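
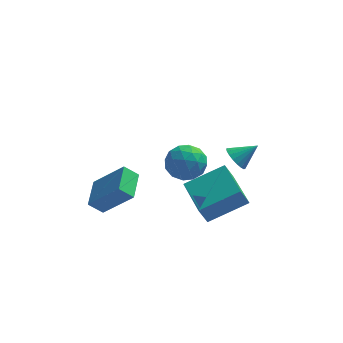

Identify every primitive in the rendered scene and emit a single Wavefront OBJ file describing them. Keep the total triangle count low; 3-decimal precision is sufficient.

v -2.381 -3.125 1.246
v -2.998 -3.19 1.813
v -2.247 -1.704 1.553
v -2.864 -1.769 2.12
v -1.056 -3.551 2.64
v -1.673 -3.616 3.207
v -0.922 -2.13 2.947
v -1.539 -2.195 3.514
v 1.965 -1.502 -0.645
v 1.58 -1.712 0.287
v 1.261 0.46 -0.493
v 0.875 0.25 0.438
v 3.745 -0.93 0.222
v 3.359 -1.14 1.153
v 3.04 1.032 0.373
v 2.655 0.822 1.305
v 0.431 -0.862 3.306
v 1.357 -0.751 3.049
v 0.703 -2.369 3.631
v 1.629 -2.258 3.374
v 1.296 -1.834 4.177
v 1.127 -0.903 3.976
v 0.933 -2.217 2.704
v 0.764 -1.286 2.503
v 1.667 -1.588 2.677
v 1.891 -1.351 3.587
v 0.169 -1.769 3.093
v 0.393 -1.532 4.003
v 0.87 -0.674 3.149
v 1.19 -2.446 3.531
v 0.994 -2.197 4.003
v 1.538 -2.131 3.852
v 0.735 -0.764 3.694
v 1.279 -0.698 3.543
v 1.243 -1.335 4.206
v 0.781 -2.422 3.137
v 1.325 -2.356 2.986
v 0.522 -0.989 2.828
v 1.066 -0.923 2.677
v 0.817 -1.785 2.474
v 1.597 -1.101 2.779
v 1.756 -1.987 2.97
v 1.347 -1.963 2.576
v 1.248 -1.415 2.458
v 1.728 -0.962 3.314
v 1.888 -1.847 3.505
v 1.692 -1.598 3.977
v 1.593 -1.051 3.859
v 1.911 -1.454 3.095
v 0.172 -1.273 3.175
v 0.332 -2.158 3.366
v 0.467 -2.069 2.821
v 0.368 -1.522 2.703
v 0.304 -1.133 3.71
v 0.463 -2.019 3.901
v 0.812 -1.705 4.222
v 0.713 -1.157 4.104
v 0.149 -1.666 3.585
v 3.14 2.944 0.083
v 3.443 3.294 -0.442
v 4.12 3.196 0.817
v 3.278 3.515 -0.298
v 3.086 3.623 -0.078
v 2.904 3.596 0.174
v 2.769 3.44 0.407
v 2.707 3.186 0.577
v 2.732 2.884 0.648
v 2.837 2.594 0.608
v 3.002 2.373 0.463
v 3.195 2.265 0.244
v 3.377 2.291 -0.008
v 3.512 2.447 -0.242
v 3.573 2.701 -0.411
v 3.549 3.003 -0.482
f 2 4 1
f 5 2 1
f 1 4 3
f 3 5 1
f 2 8 4
f 6 2 5
f 6 8 2
f 4 8 3
f 7 5 3
f 3 8 7
f 7 6 5
f 8 6 7
f 10 12 9
f 13 10 9
f 9 12 11
f 11 13 9
f 10 16 12
f 14 10 13
f 14 16 10
f 12 16 11
f 15 13 11
f 11 16 15
f 15 14 13
f 16 14 15
f 17 54 33
f 54 28 57
f 33 57 22
f 54 57 33
f 17 33 29
f 33 22 34
f 29 34 18
f 33 34 29
f 17 29 38
f 29 18 39
f 38 39 24
f 29 39 38
f 17 38 50
f 38 24 53
f 50 53 27
f 38 53 50
f 17 50 54
f 50 27 58
f 54 58 28
f 50 58 54
f 18 34 45
f 34 22 48
f 45 48 26
f 34 48 45
f 22 57 35
f 57 28 56
f 35 56 21
f 57 56 35
f 28 58 55
f 58 27 51
f 55 51 19
f 58 51 55
f 27 53 52
f 53 24 40
f 52 40 23
f 53 40 52
f 24 39 44
f 39 18 41
f 44 41 25
f 39 41 44
f 20 46 32
f 46 26 47
f 32 47 21
f 46 47 32
f 20 32 30
f 32 21 31
f 30 31 19
f 32 31 30
f 20 30 37
f 30 19 36
f 37 36 23
f 30 36 37
f 20 37 42
f 37 23 43
f 42 43 25
f 37 43 42
f 20 42 46
f 42 25 49
f 46 49 26
f 42 49 46
f 21 47 35
f 47 26 48
f 35 48 22
f 47 48 35
f 19 31 55
f 31 21 56
f 55 56 28
f 31 56 55
f 23 36 52
f 36 19 51
f 52 51 27
f 36 51 52
f 25 43 44
f 43 23 40
f 44 40 24
f 43 40 44
f 26 49 45
f 49 25 41
f 45 41 18
f 49 41 45
f 60 59 62
f 60 62 61
f 62 59 63
f 62 63 61
f 63 59 64
f 63 64 61
f 64 59 65
f 64 65 61
f 65 59 66
f 65 66 61
f 66 59 67
f 66 67 61
f 67 59 68
f 67 68 61
f 68 59 69
f 68 69 61
f 69 59 70
f 69 70 61
f 70 59 71
f 70 71 61
f 71 59 72
f 71 72 61
f 72 59 73
f 72 73 61
f 73 59 74
f 73 74 61
f 74 59 60
f 74 60 61



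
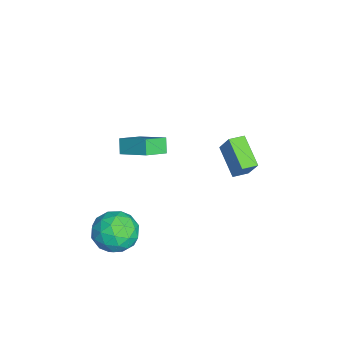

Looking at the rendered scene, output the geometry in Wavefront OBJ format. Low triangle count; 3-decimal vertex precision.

v -2.984 2.725 -1.224
v -4.428 2.12 -0.335
v -3.36 3.482 -1.318
v -4.803 2.877 -0.429
v -2.437 3.143 -0.051
v -3.88 2.538 0.838
v -2.812 3.9 -0.145
v -4.256 3.295 0.744
v 1.332 -1.786 -0.749
v 2.131 -2.52 -1.236
v -0.091 -2.9 -1.404
v 0.708 -3.634 -1.891
v 0.606 -3.566 -0.709
v 1.486 -2.877 -0.304
v 0.554 -2.543 -2.336
v 1.434 -1.854 -1.931
v 1.65 -2.987 -2.216
v 1.682 -3.619 -1.211
v 0.358 -1.801 -1.429
v 0.39 -2.433 -0.424
v 1.856 -2.055 -0.935
v 0.184 -3.365 -1.705
v 0.124 -3.325 -1.011
v 0.593 -3.756 -1.297
v 1.477 -2.265 -0.387
v 1.947 -2.696 -0.673
v 1.05 -3.311 -0.364
v 0.093 -2.724 -1.967
v 0.563 -3.155 -2.253
v 1.447 -1.664 -1.343
v 1.916 -2.095 -1.629
v 0.99 -2.109 -2.276
v 2.043 -2.761 -1.797
v 1.207 -3.416 -2.183
v 1.116 -2.775 -2.444
v 1.633 -2.37 -2.206
v 2.062 -3.133 -1.206
v 1.225 -3.787 -1.592
v 1.166 -3.748 -0.897
v 1.683 -3.343 -0.659
v 1.779 -3.407 -1.783
v 0.815 -1.633 -1.048
v -0.022 -2.287 -1.434
v 0.357 -2.077 -1.981
v 0.874 -1.672 -1.743
v 0.833 -2.004 -0.457
v -0.003 -2.659 -0.843
v 0.407 -3.05 -0.434
v 0.924 -2.645 -0.196
v 0.261 -2.013 -0.857
v -0.571 -2.477 4.113
v 0.291 -1.282 4.878
v -1.302 -1.583 3.54
v -0.44 -0.388 4.304
v -0.04 -2.452 3.476
v 0.822 -1.257 4.24
v -0.771 -1.558 2.902
v 0.091 -0.363 3.667
f 2 4 1
f 5 2 1
f 1 4 3
f 3 5 1
f 2 8 4
f 6 2 5
f 6 8 2
f 4 8 3
f 7 5 3
f 3 8 7
f 7 6 5
f 8 6 7
f 9 46 25
f 46 20 49
f 25 49 14
f 46 49 25
f 9 25 21
f 25 14 26
f 21 26 10
f 25 26 21
f 9 21 30
f 21 10 31
f 30 31 16
f 21 31 30
f 9 30 42
f 30 16 45
f 42 45 19
f 30 45 42
f 9 42 46
f 42 19 50
f 46 50 20
f 42 50 46
f 10 26 37
f 26 14 40
f 37 40 18
f 26 40 37
f 14 49 27
f 49 20 48
f 27 48 13
f 49 48 27
f 20 50 47
f 50 19 43
f 47 43 11
f 50 43 47
f 19 45 44
f 45 16 32
f 44 32 15
f 45 32 44
f 16 31 36
f 31 10 33
f 36 33 17
f 31 33 36
f 12 38 24
f 38 18 39
f 24 39 13
f 38 39 24
f 12 24 22
f 24 13 23
f 22 23 11
f 24 23 22
f 12 22 29
f 22 11 28
f 29 28 15
f 22 28 29
f 12 29 34
f 29 15 35
f 34 35 17
f 29 35 34
f 12 34 38
f 34 17 41
f 38 41 18
f 34 41 38
f 13 39 27
f 39 18 40
f 27 40 14
f 39 40 27
f 11 23 47
f 23 13 48
f 47 48 20
f 23 48 47
f 15 28 44
f 28 11 43
f 44 43 19
f 28 43 44
f 17 35 36
f 35 15 32
f 36 32 16
f 35 32 36
f 18 41 37
f 41 17 33
f 37 33 10
f 41 33 37
f 52 54 51
f 55 52 51
f 51 54 53
f 53 55 51
f 52 58 54
f 56 52 55
f 56 58 52
f 54 58 53
f 57 55 53
f 53 58 57
f 57 56 55
f 58 56 57



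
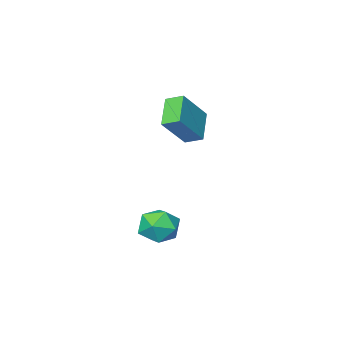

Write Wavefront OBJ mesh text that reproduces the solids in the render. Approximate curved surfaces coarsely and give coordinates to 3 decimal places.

v 1.613 3.583 -2.21
v 1.974 4.101 -1.395
v 2.366 2.199 -1.665
v 2.727 2.717 -0.85
v 1.718 2.52 -0.93
v 1.253 3.376 -1.267
v 3.087 2.924 -1.793
v 2.622 3.78 -2.13
v 2.885 3.694 -1.137
v 2.039 3.444 -0.604
v 2.301 2.856 -2.456
v 1.455 2.606 -1.923
v -0.764 0.882 1.925
v -1.671 -0.12 2.923
v -1.216 1.614 2.25
v -2.123 0.613 3.248
v 0.623 1.087 3.392
v -0.284 0.086 4.39
v 0.171 1.82 3.717
v -0.736 0.818 4.715
f 1 12 6
f 1 6 2
f 1 2 8
f 1 8 11
f 1 11 12
f 2 6 10
f 6 12 5
f 12 11 3
f 11 8 7
f 8 2 9
f 4 10 5
f 4 5 3
f 4 3 7
f 4 7 9
f 4 9 10
f 5 10 6
f 3 5 12
f 7 3 11
f 9 7 8
f 10 9 2
f 14 16 13
f 17 14 13
f 13 16 15
f 15 17 13
f 14 20 16
f 18 14 17
f 18 20 14
f 16 20 15
f 19 17 15
f 15 20 19
f 19 18 17
f 20 18 19



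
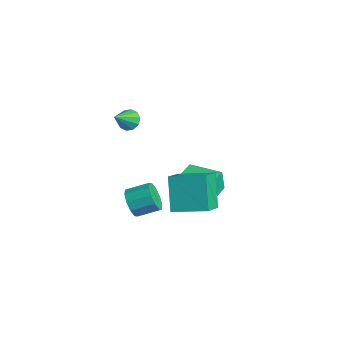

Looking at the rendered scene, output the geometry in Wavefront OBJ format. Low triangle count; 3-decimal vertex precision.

v -0.146 0.912 -3.622
v -0.14 0.779 -2.52
v -0.596 1.605 -3.536
v -0.59 1.471 -2.434
v 1.19 1.769 -3.526
v 1.196 1.635 -2.424
v 0.74 2.461 -3.44
v 0.746 2.328 -2.338
v 3.258 -1.501 -1.625
v 2.329 -1.128 -0.177
v 2.418 -0.577 -2.402
v 1.49 -0.204 -0.954
v 4.27 -0.296 -1.286
v 3.342 0.077 0.162
v 3.431 0.628 -2.063
v 2.502 1.001 -0.615
v 2.785 -3.055 -0.794
v 3.186 -2.983 -1.375
v 3.617 -2.093 -0.966
v 3.215 -2.165 -0.386
v 2.81 -2.769 -1.444
v 3.24 -1.879 -1.035
v 2.423 -2.664 -1.264
v 2.854 -1.774 -0.855
v 2.175 -2.709 -0.905
v 2.606 -1.819 -0.496
v 2.159 -2.886 -0.504
v 2.59 -1.996 -0.095
v 2.383 -3.127 -0.214
v 2.814 -2.237 0.195
v 2.76 -3.341 -0.145
v 3.19 -2.451 0.264
v 3.146 -3.446 -0.325
v 3.577 -2.556 0.084
v 3.394 -3.401 -0.684
v 3.825 -2.511 -0.275
v 3.41 -3.224 -1.085
v 3.841 -2.334 -0.676
v 0.649 -2.054 2.591
v 0.91 -2.292 2.182
v 1.031 -2.906 3.329
v 1.119 -2.075 2.325
v 1.149 -1.85 2.569
v 0.988 -1.702 2.822
v 0.698 -1.69 2.986
v 0.389 -1.816 3
v 0.18 -2.034 2.857
v 0.15 -2.259 2.612
v 0.311 -2.406 2.36
v 0.601 -2.419 2.195
f 2 4 1
f 5 2 1
f 1 4 3
f 3 5 1
f 2 8 4
f 6 2 5
f 6 8 2
f 4 8 3
f 7 5 3
f 3 8 7
f 7 6 5
f 8 6 7
f 10 12 9
f 13 10 9
f 9 12 11
f 11 13 9
f 10 16 12
f 14 10 13
f 14 16 10
f 12 16 11
f 15 13 11
f 11 16 15
f 15 14 13
f 16 14 15
f 18 17 21
f 18 21 19
f 19 21 22
f 19 22 20
f 21 17 23
f 21 23 22
f 22 23 24
f 22 24 20
f 23 17 25
f 23 25 24
f 24 25 26
f 24 26 20
f 25 17 27
f 25 27 26
f 26 27 28
f 26 28 20
f 27 17 29
f 27 29 28
f 28 29 30
f 28 30 20
f 29 17 31
f 29 31 30
f 30 31 32
f 30 32 20
f 31 17 33
f 31 33 32
f 32 33 34
f 32 34 20
f 33 17 35
f 33 35 34
f 34 35 36
f 34 36 20
f 35 17 37
f 35 37 36
f 36 37 38
f 36 38 20
f 37 17 18
f 37 18 38
f 38 18 19
f 38 19 20
f 40 39 42
f 40 42 41
f 42 39 43
f 42 43 41
f 43 39 44
f 43 44 41
f 44 39 45
f 44 45 41
f 45 39 46
f 45 46 41
f 46 39 47
f 46 47 41
f 47 39 48
f 47 48 41
f 48 39 49
f 48 49 41
f 49 39 50
f 49 50 41
f 50 39 40
f 50 40 41



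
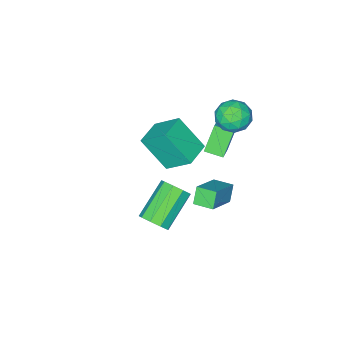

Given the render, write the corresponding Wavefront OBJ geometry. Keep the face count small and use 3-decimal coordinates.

v -0.356 -0.937 -0.981
v 0.134 -2.241 0.643
v -0.814 0.318 0.164
v -0.324 -0.986 1.789
v 1.004 -0.434 -0.989
v 1.494 -1.738 0.636
v 0.546 0.821 0.157
v 1.036 -0.483 1.781
v 4.42 2.531 -0.319
v 4.827 2.751 0.321
v 3.087 2.369 1.559
v 2.68 2.149 0.919
v 4.579 3.179 0.104
v 2.838 2.797 1.342
v 4.256 3.304 -0.311
v 2.516 2.922 0.927
v 4.011 3.067 -0.73
v 2.27 2.685 0.508
v 3.957 2.579 -0.957
v 2.216 2.197 0.281
v 4.12 2.069 -0.885
v 2.379 1.687 0.353
v 4.423 1.775 -0.548
v 2.682 1.393 0.69
v 4.726 1.835 -0.104
v 2.985 1.453 1.134
v 4.885 2.22 0.239
v 3.145 1.838 1.477
v -1.052 0.323 0.2
v -1.915 0.106 1.494
v -1.539 1.141 0.012
v -2.403 0.924 1.306
v 0.043 1.176 1.074
v -0.821 0.959 2.368
v -0.445 1.994 0.886
v -1.308 1.777 2.18
v -1.971 1.951 3.895
v -1.475 2.545 3.313
v -1.345 0.715 3.167
v -0.849 1.309 2.585
v -0.622 1.25 3.524
v -1.009 2.014 3.974
v -1.811 1.246 2.506
v -2.198 2.01 2.956
v -1.377 2.109 2.455
v -0.642 2.111 3.084
v -2.178 1.149 3.396
v -1.443 1.151 4.025
v -1.778 2.357 3.668
v -1.042 0.903 2.812
v -0.908 0.869 3.364
v -0.617 1.218 3.022
v -1.504 2.045 4.056
v -1.213 2.393 3.714
v -0.711 1.632 3.838
v -1.607 0.867 2.766
v -1.316 1.215 2.424
v -2.203 2.042 3.458
v -1.912 2.391 3.116
v -2.109 1.628 2.642
v -1.429 2.449 2.822
v -1.061 1.723 2.394
v -1.626 1.686 2.348
v -1.854 2.135 2.612
v -0.997 2.45 3.191
v -0.629 1.724 2.763
v -0.495 1.689 3.315
v -0.722 2.138 3.579
v -0.939 2.194 2.687
v -2.191 1.536 3.717
v -1.823 0.81 3.289
v -2.098 1.122 2.901
v -2.325 1.571 3.165
v -1.759 1.537 4.086
v -1.391 0.811 3.658
v -0.966 1.125 3.868
v -1.194 1.574 4.132
v -1.881 1.066 3.793
v -1.361 0.416 -2.984
v 0.248 0.916 -1.943
v -1.74 1.411 -2.875
v -0.131 1.91 -1.835
v -0.889 0.69 -3.845
v 0.72 1.189 -2.805
v -1.268 1.684 -3.737
v 0.341 2.184 -2.696
f 2 4 1
f 5 2 1
f 1 4 3
f 3 5 1
f 2 8 4
f 6 2 5
f 6 8 2
f 4 8 3
f 7 5 3
f 3 8 7
f 7 6 5
f 8 6 7
f 10 9 13
f 10 13 11
f 11 13 14
f 11 14 12
f 13 9 15
f 13 15 14
f 14 15 16
f 14 16 12
f 15 9 17
f 15 17 16
f 16 17 18
f 16 18 12
f 17 9 19
f 17 19 18
f 18 19 20
f 18 20 12
f 19 9 21
f 19 21 20
f 20 21 22
f 20 22 12
f 21 9 23
f 21 23 22
f 22 23 24
f 22 24 12
f 23 9 25
f 23 25 24
f 24 25 26
f 24 26 12
f 25 9 27
f 25 27 26
f 26 27 28
f 26 28 12
f 27 9 10
f 27 10 28
f 28 10 11
f 28 11 12
f 30 32 29
f 33 30 29
f 29 32 31
f 31 33 29
f 30 36 32
f 34 30 33
f 34 36 30
f 32 36 31
f 35 33 31
f 31 36 35
f 35 34 33
f 36 34 35
f 37 74 53
f 74 48 77
f 53 77 42
f 74 77 53
f 37 53 49
f 53 42 54
f 49 54 38
f 53 54 49
f 37 49 58
f 49 38 59
f 58 59 44
f 49 59 58
f 37 58 70
f 58 44 73
f 70 73 47
f 58 73 70
f 37 70 74
f 70 47 78
f 74 78 48
f 70 78 74
f 38 54 65
f 54 42 68
f 65 68 46
f 54 68 65
f 42 77 55
f 77 48 76
f 55 76 41
f 77 76 55
f 48 78 75
f 78 47 71
f 75 71 39
f 78 71 75
f 47 73 72
f 73 44 60
f 72 60 43
f 73 60 72
f 44 59 64
f 59 38 61
f 64 61 45
f 59 61 64
f 40 66 52
f 66 46 67
f 52 67 41
f 66 67 52
f 40 52 50
f 52 41 51
f 50 51 39
f 52 51 50
f 40 50 57
f 50 39 56
f 57 56 43
f 50 56 57
f 40 57 62
f 57 43 63
f 62 63 45
f 57 63 62
f 40 62 66
f 62 45 69
f 66 69 46
f 62 69 66
f 41 67 55
f 67 46 68
f 55 68 42
f 67 68 55
f 39 51 75
f 51 41 76
f 75 76 48
f 51 76 75
f 43 56 72
f 56 39 71
f 72 71 47
f 56 71 72
f 45 63 64
f 63 43 60
f 64 60 44
f 63 60 64
f 46 69 65
f 69 45 61
f 65 61 38
f 69 61 65
f 80 82 79
f 83 80 79
f 79 82 81
f 81 83 79
f 80 86 82
f 84 80 83
f 84 86 80
f 82 86 81
f 85 83 81
f 81 86 85
f 85 84 83
f 86 84 85



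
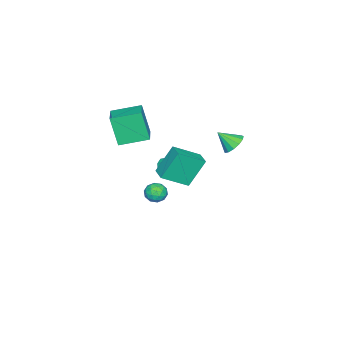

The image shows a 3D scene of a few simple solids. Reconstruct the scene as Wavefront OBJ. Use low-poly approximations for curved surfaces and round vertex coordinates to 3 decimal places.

v -3.976 -2.612 -2.236
v -3.607 -2.891 -1.807
v -3.396 -1.086 -0.816
v -3.764 -0.808 -1.244
v -3.367 -2.74 -2.132
v -3.156 -0.935 -1.141
v -3.412 -2.53 -2.506
v -3.201 -0.725 -1.514
v -3.721 -2.358 -2.753
v -3.51 -0.553 -1.762
v -4.148 -2.305 -2.758
v -3.937 -0.501 -1.767
v -4.495 -2.396 -2.519
v -4.284 -0.591 -1.527
v -4.599 -2.588 -2.147
v -4.388 -0.783 -1.156
v -4.411 -2.792 -1.817
v -4.2 -0.987 -0.826
v -4.019 -2.911 -1.683
v -3.808 -1.106 -0.691
v 2.013 -0.05 2.077
v 1.252 0.55 3.665
v 1.022 1.053 1.186
v 0.261 1.653 2.774
v 2.659 0.587 2.146
v 1.898 1.187 3.734
v 1.668 1.69 1.255
v 0.907 2.29 2.843
v -1.626 2.678 2.755
v -1.237 3.172 3.145
v -1.374 1.842 3.565
v -1.629 3.192 3.287
v -2.019 3.049 3.26
v -2.285 2.787 3.073
v -2.341 2.491 2.785
v -2.17 2.254 2.487
v -1.826 2.152 2.275
v -1.419 2.216 2.215
v -1.077 2.427 2.327
v -0.909 2.718 2.574
v -0.969 2.995 2.879
v -0.984 -1.932 2.716
v -1.163 -2.523 4.513
v 0.278 -1.281 3.055
v 0.1 -1.872 4.852
v -0.14 -3.368 2.328
v -0.318 -3.959 4.125
v 1.123 -2.717 2.667
v 0.944 -3.308 4.464
v -2.74 -1.857 -3.206
v -2.169 -2.206 -2.986
v -2.991 -2.714 -3.914
v -2.42 -3.063 -3.694
v -2.967 -2.972 -3.259
v -2.812 -2.442 -2.822
v -2.348 -2.478 -4.078
v -2.193 -1.948 -3.641
v -1.927 -2.589 -3.524
v -2.31 -2.895 -3.018
v -2.85 -2.025 -3.882
v -3.233 -2.331 -3.376
v -2.433 -1.956 -3.034
v -2.727 -2.964 -3.866
v -3.049 -2.911 -3.611
v -2.714 -3.116 -3.481
v -2.811 -2.095 -2.938
v -2.475 -2.3 -2.808
v -2.944 -2.751 -2.969
v -2.685 -2.62 -4.092
v -2.349 -2.825 -3.962
v -2.446 -1.804 -3.419
v -2.111 -2.009 -3.289
v -2.216 -2.169 -3.931
v -1.955 -2.387 -3.221
v -2.102 -2.891 -3.637
v -2.059 -2.546 -3.863
v -1.968 -2.235 -3.606
v -2.18 -2.566 -2.923
v -2.327 -3.071 -3.339
v -2.649 -3.017 -3.084
v -2.558 -2.706 -2.827
v -2.037 -2.792 -3.24
v -2.833 -1.849 -3.561
v -2.98 -2.354 -3.977
v -2.602 -2.214 -4.073
v -2.511 -1.903 -3.816
v -3.058 -2.029 -3.263
v -3.205 -2.533 -3.679
v -3.192 -2.685 -3.294
v -3.101 -2.374 -3.037
v -3.123 -2.128 -3.66
f 2 1 5
f 2 5 3
f 3 5 6
f 3 6 4
f 5 1 7
f 5 7 6
f 6 7 8
f 6 8 4
f 7 1 9
f 7 9 8
f 8 9 10
f 8 10 4
f 9 1 11
f 9 11 10
f 10 11 12
f 10 12 4
f 11 1 13
f 11 13 12
f 12 13 14
f 12 14 4
f 13 1 15
f 13 15 14
f 14 15 16
f 14 16 4
f 15 1 17
f 15 17 16
f 16 17 18
f 16 18 4
f 17 1 19
f 17 19 18
f 18 19 20
f 18 20 4
f 19 1 2
f 19 2 20
f 20 2 3
f 20 3 4
f 22 24 21
f 25 22 21
f 21 24 23
f 23 25 21
f 22 28 24
f 26 22 25
f 26 28 22
f 24 28 23
f 27 25 23
f 23 28 27
f 27 26 25
f 28 26 27
f 30 29 32
f 30 32 31
f 32 29 33
f 32 33 31
f 33 29 34
f 33 34 31
f 34 29 35
f 34 35 31
f 35 29 36
f 35 36 31
f 36 29 37
f 36 37 31
f 37 29 38
f 37 38 31
f 38 29 39
f 38 39 31
f 39 29 40
f 39 40 31
f 40 29 41
f 40 41 31
f 41 29 30
f 41 30 31
f 43 45 42
f 46 43 42
f 42 45 44
f 44 46 42
f 43 49 45
f 47 43 46
f 47 49 43
f 45 49 44
f 48 46 44
f 44 49 48
f 48 47 46
f 49 47 48
f 50 87 66
f 87 61 90
f 66 90 55
f 87 90 66
f 50 66 62
f 66 55 67
f 62 67 51
f 66 67 62
f 50 62 71
f 62 51 72
f 71 72 57
f 62 72 71
f 50 71 83
f 71 57 86
f 83 86 60
f 71 86 83
f 50 83 87
f 83 60 91
f 87 91 61
f 83 91 87
f 51 67 78
f 67 55 81
f 78 81 59
f 67 81 78
f 55 90 68
f 90 61 89
f 68 89 54
f 90 89 68
f 61 91 88
f 91 60 84
f 88 84 52
f 91 84 88
f 60 86 85
f 86 57 73
f 85 73 56
f 86 73 85
f 57 72 77
f 72 51 74
f 77 74 58
f 72 74 77
f 53 79 65
f 79 59 80
f 65 80 54
f 79 80 65
f 53 65 63
f 65 54 64
f 63 64 52
f 65 64 63
f 53 63 70
f 63 52 69
f 70 69 56
f 63 69 70
f 53 70 75
f 70 56 76
f 75 76 58
f 70 76 75
f 53 75 79
f 75 58 82
f 79 82 59
f 75 82 79
f 54 80 68
f 80 59 81
f 68 81 55
f 80 81 68
f 52 64 88
f 64 54 89
f 88 89 61
f 64 89 88
f 56 69 85
f 69 52 84
f 85 84 60
f 69 84 85
f 58 76 77
f 76 56 73
f 77 73 57
f 76 73 77
f 59 82 78
f 82 58 74
f 78 74 51
f 82 74 78



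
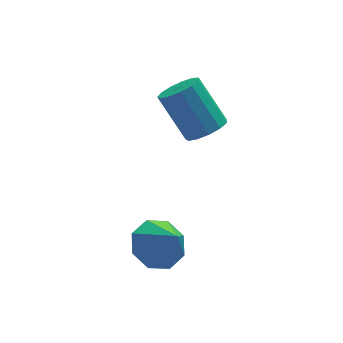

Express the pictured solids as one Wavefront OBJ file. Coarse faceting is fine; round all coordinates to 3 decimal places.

v 3.693 -0.759 2.809
v 4.206 -0.395 2.771
v 3.699 0.444 3.972
v 3.187 0.079 4.011
v 3.96 -0.245 2.563
v 3.454 0.594 3.764
v 3.63 -0.258 2.433
v 3.124 0.581 3.634
v 3.32 -0.431 2.423
v 2.814 0.408 3.624
v 3.128 -0.707 2.535
v 2.622 0.131 3.736
v 3.116 -1.001 2.735
v 2.61 -0.162 3.936
v 3.287 -1.217 2.958
v 2.78 -0.379 4.159
v 3.587 -1.289 3.134
v 3.08 -0.45 4.335
v 3.92 -1.192 3.207
v 3.414 -0.353 4.408
v 4.182 -0.958 3.154
v 3.675 -0.119 4.355
v 4.288 -0.661 2.991
v 3.782 0.178 4.193
v 1.625 -3.041 0.697
v 2.074 -2.468 0.977
v 1.915 -3.759 1.703
v 1.51 -2.429 1.167
v 1.013 -2.749 1.082
v 0.875 -3.239 0.771
v 1.176 -3.614 0.417
v 1.741 -3.652 0.227
v 2.237 -3.333 0.312
v 2.376 -2.842 0.623
f 2 1 5
f 2 5 3
f 3 5 6
f 3 6 4
f 5 1 7
f 5 7 6
f 6 7 8
f 6 8 4
f 7 1 9
f 7 9 8
f 8 9 10
f 8 10 4
f 9 1 11
f 9 11 10
f 10 11 12
f 10 12 4
f 11 1 13
f 11 13 12
f 12 13 14
f 12 14 4
f 13 1 15
f 13 15 14
f 14 15 16
f 14 16 4
f 15 1 17
f 15 17 16
f 16 17 18
f 16 18 4
f 17 1 19
f 17 19 18
f 18 19 20
f 18 20 4
f 19 1 21
f 19 21 20
f 20 21 22
f 20 22 4
f 21 1 23
f 21 23 22
f 22 23 24
f 22 24 4
f 23 1 2
f 23 2 24
f 24 2 3
f 24 3 4
f 26 25 28
f 26 28 27
f 28 25 29
f 28 29 27
f 29 25 30
f 29 30 27
f 30 25 31
f 30 31 27
f 31 25 32
f 31 32 27
f 32 25 33
f 32 33 27
f 33 25 34
f 33 34 27
f 34 25 26
f 34 26 27



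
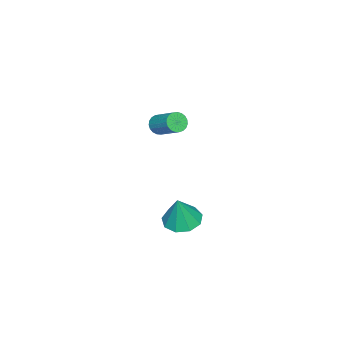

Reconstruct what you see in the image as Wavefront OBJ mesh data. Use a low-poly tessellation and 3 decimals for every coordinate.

v 2.001 -1.441 -4.232
v 2.838 -2.019 -4.493
v 2.559 -1.439 -2.448
v 2.997 -1.321 -4.544
v 2.69 -0.678 -4.448
v 2.061 -0.393 -4.252
v 1.404 -0.597 -4.047
v 1.026 -1.197 -3.928
v 1.105 -1.91 -3.952
v 1.603 -2.404 -4.107
v 2.287 -2.447 -4.321
v 1.884 -2.756 2.355
v 2.149 -2.524 1.857
v 2.721 -1.271 2.748
v 2.456 -1.504 3.245
v 1.92 -2.415 1.851
v 2.492 -1.162 2.741
v 1.685 -2.365 1.931
v 2.257 -1.112 2.822
v 1.484 -2.383 2.085
v 2.056 -1.13 2.976
v 1.353 -2.465 2.286
v 1.924 -1.212 3.177
v 1.313 -2.598 2.498
v 1.884 -1.345 3.389
v 1.372 -2.758 2.686
v 1.943 -1.505 3.577
v 1.52 -2.918 2.816
v 2.091 -1.665 3.707
v 1.73 -3.05 2.867
v 2.302 -1.797 3.757
v 1.968 -3.131 2.828
v 2.539 -1.879 3.719
v 2.191 -3.148 2.708
v 2.762 -1.895 3.599
v 2.36 -3.096 2.527
v 2.932 -1.843 3.418
v 2.448 -2.986 2.316
v 3.019 -1.733 3.207
v 2.438 -2.836 2.112
v 3.01 -1.584 3.003
v 2.333 -2.673 1.949
v 2.904 -1.42 2.84
f 2 1 4
f 2 4 3
f 4 1 5
f 4 5 3
f 5 1 6
f 5 6 3
f 6 1 7
f 6 7 3
f 7 1 8
f 7 8 3
f 8 1 9
f 8 9 3
f 9 1 10
f 9 10 3
f 10 1 11
f 10 11 3
f 11 1 2
f 11 2 3
f 13 12 16
f 13 16 14
f 14 16 17
f 14 17 15
f 16 12 18
f 16 18 17
f 17 18 19
f 17 19 15
f 18 12 20
f 18 20 19
f 19 20 21
f 19 21 15
f 20 12 22
f 20 22 21
f 21 22 23
f 21 23 15
f 22 12 24
f 22 24 23
f 23 24 25
f 23 25 15
f 24 12 26
f 24 26 25
f 25 26 27
f 25 27 15
f 26 12 28
f 26 28 27
f 27 28 29
f 27 29 15
f 28 12 30
f 28 30 29
f 29 30 31
f 29 31 15
f 30 12 32
f 30 32 31
f 31 32 33
f 31 33 15
f 32 12 34
f 32 34 33
f 33 34 35
f 33 35 15
f 34 12 36
f 34 36 35
f 35 36 37
f 35 37 15
f 36 12 38
f 36 38 37
f 37 38 39
f 37 39 15
f 38 12 40
f 38 40 39
f 39 40 41
f 39 41 15
f 40 12 42
f 40 42 41
f 41 42 43
f 41 43 15
f 42 12 13
f 42 13 43
f 43 13 14
f 43 14 15



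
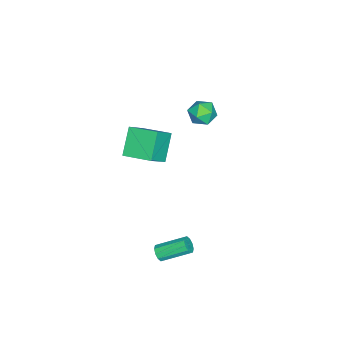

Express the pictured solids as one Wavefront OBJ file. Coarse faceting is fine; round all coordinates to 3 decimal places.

v -4.295 2.461 2.112
v -3.685 2.318 2.93
v -4.275 0.822 1.81
v -3.665 0.679 2.628
v -4.646 0.966 2.76
v -4.658 1.979 2.947
v -3.302 1.161 1.793
v -3.314 2.174 1.98
v -3.071 1.514 2.733
v -3.902 1.394 3.331
v -4.058 1.746 1.409
v -4.889 1.626 2.007
v 4.053 1.636 -4.314
v 4.248 1.972 -4.798
v 3.682 3.699 -3.829
v 3.487 3.364 -3.346
v 3.88 1.883 -4.856
v 3.313 3.611 -3.887
v 3.578 1.701 -4.707
v 3.011 3.428 -3.738
v 3.457 1.493 -4.408
v 2.891 3.221 -3.439
v 3.564 1.341 -4.073
v 2.998 3.068 -3.105
v 3.858 1.301 -3.831
v 3.292 3.028 -2.862
v 4.227 1.389 -3.773
v 3.66 3.117 -2.804
v 4.529 1.572 -3.922
v 3.962 3.299 -2.953
v 4.649 1.779 -4.221
v 4.083 3.507 -3.252
v 4.542 1.932 -4.555
v 3.976 3.659 -3.587
v 0.148 -0.819 3.887
v 1.373 -1.251 5.074
v 0.413 1.126 4.32
v 1.639 0.694 5.507
v 1.601 -0.694 2.433
v 2.827 -1.126 3.62
v 1.867 1.251 2.866
v 3.092 0.819 4.053
f 1 12 6
f 1 6 2
f 1 2 8
f 1 8 11
f 1 11 12
f 2 6 10
f 6 12 5
f 12 11 3
f 11 8 7
f 8 2 9
f 4 10 5
f 4 5 3
f 4 3 7
f 4 7 9
f 4 9 10
f 5 10 6
f 3 5 12
f 7 3 11
f 9 7 8
f 10 9 2
f 14 13 17
f 14 17 15
f 15 17 18
f 15 18 16
f 17 13 19
f 17 19 18
f 18 19 20
f 18 20 16
f 19 13 21
f 19 21 20
f 20 21 22
f 20 22 16
f 21 13 23
f 21 23 22
f 22 23 24
f 22 24 16
f 23 13 25
f 23 25 24
f 24 25 26
f 24 26 16
f 25 13 27
f 25 27 26
f 26 27 28
f 26 28 16
f 27 13 29
f 27 29 28
f 28 29 30
f 28 30 16
f 29 13 31
f 29 31 30
f 30 31 32
f 30 32 16
f 31 13 33
f 31 33 32
f 32 33 34
f 32 34 16
f 33 13 14
f 33 14 34
f 34 14 15
f 34 15 16
f 36 38 35
f 39 36 35
f 35 38 37
f 37 39 35
f 36 42 38
f 40 36 39
f 40 42 36
f 38 42 37
f 41 39 37
f 37 42 41
f 41 40 39
f 42 40 41



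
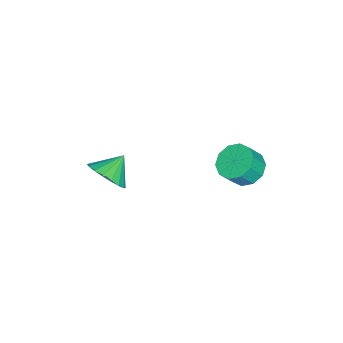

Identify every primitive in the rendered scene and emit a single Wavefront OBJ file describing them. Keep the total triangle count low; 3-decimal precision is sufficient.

v 1.265 -3.574 -1.312
v 2.002 -3.455 -0.517
v 0.295 -3.066 -0.488
v 2.026 -3.031 -0.75
v 1.899 -2.714 -1.095
v 1.647 -2.567 -1.482
v 1.319 -2.619 -1.836
v 0.98 -2.861 -2.086
v 0.698 -3.244 -2.183
v 0.528 -3.692 -2.107
v 0.505 -4.116 -1.873
v 0.631 -4.433 -1.529
v 0.884 -4.58 -1.141
v 1.211 -4.528 -0.788
v 1.55 -4.286 -0.538
v 1.832 -3.904 -0.441
v -1.7 2.187 -1.582
v -1.078 1.673 -2.173
v -0.539 1.239 -1.23
v -1.16 1.753 -0.638
v -0.825 2.226 -2.064
v -0.285 1.792 -1.121
v -0.905 2.764 -1.771
v -0.366 2.33 -0.827
v -1.289 3.081 -1.405
v -0.75 2.648 -0.462
v -1.83 3.057 -1.107
v -1.291 2.623 -0.164
v -2.321 2.701 -0.99
v -1.782 2.267 -0.047
v -2.575 2.148 -1.099
v -2.035 1.714 -0.156
v -2.494 1.61 -1.393
v -1.955 1.176 -0.449
v -2.11 1.292 -1.758
v -1.571 0.859 -0.815
v -1.569 1.317 -2.056
v -1.03 0.883 -1.113
f 2 1 4
f 2 4 3
f 4 1 5
f 4 5 3
f 5 1 6
f 5 6 3
f 6 1 7
f 6 7 3
f 7 1 8
f 7 8 3
f 8 1 9
f 8 9 3
f 9 1 10
f 9 10 3
f 10 1 11
f 10 11 3
f 11 1 12
f 11 12 3
f 12 1 13
f 12 13 3
f 13 1 14
f 13 14 3
f 14 1 15
f 14 15 3
f 15 1 16
f 15 16 3
f 16 1 2
f 16 2 3
f 18 17 21
f 18 21 19
f 19 21 22
f 19 22 20
f 21 17 23
f 21 23 22
f 22 23 24
f 22 24 20
f 23 17 25
f 23 25 24
f 24 25 26
f 24 26 20
f 25 17 27
f 25 27 26
f 26 27 28
f 26 28 20
f 27 17 29
f 27 29 28
f 28 29 30
f 28 30 20
f 29 17 31
f 29 31 30
f 30 31 32
f 30 32 20
f 31 17 33
f 31 33 32
f 32 33 34
f 32 34 20
f 33 17 35
f 33 35 34
f 34 35 36
f 34 36 20
f 35 17 37
f 35 37 36
f 36 37 38
f 36 38 20
f 37 17 18
f 37 18 38
f 38 18 19
f 38 19 20



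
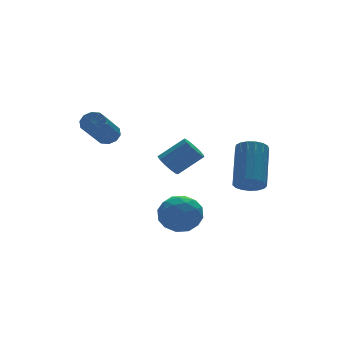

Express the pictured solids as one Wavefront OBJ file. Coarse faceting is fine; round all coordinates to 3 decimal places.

v 1.712 -1.644 -0.099
v 2.15 -1.508 -0.516
v 2.986 -0.28 0.762
v 2.548 -0.416 1.179
v 1.937 -1.309 -0.569
v 2.773 -0.08 0.709
v 1.673 -1.186 -0.514
v 2.508 0.043 0.764
v 1.417 -1.168 -0.364
v 2.253 0.061 0.914
v 1.229 -1.259 -0.154
v 2.065 -0.03 1.124
v 1.152 -1.439 0.07
v 1.988 -0.21 1.348
v 1.203 -1.666 0.254
v 2.039 -0.437 1.532
v 1.371 -1.887 0.358
v 2.206 -0.659 1.636
v 1.617 -2.054 0.357
v 2.452 -0.825 1.635
v 1.884 -2.126 0.251
v 2.72 -0.897 1.53
v 2.113 -2.088 0.066
v 2.948 -0.859 1.344
v 2.249 -1.949 -0.158
v 3.085 -0.72 1.12
v 2.263 -1.739 -0.368
v 3.098 -0.511 0.91
v -1.219 -0.534 -1.143
v -0.562 -0.018 -0.826
v -0.378 -0.922 -2.254
v 0.279 -0.406 -1.937
v 0.042 -1.147 -1.498
v -0.478 -0.908 -0.811
v -0.462 -0.032 -2.269
v -0.982 0.207 -1.582
v -0.094 0.292 -1.521
v 0.217 -0.397 -1.045
v -1.157 -0.543 -2.035
v -0.846 -1.232 -1.559
v -0.964 -0.242 -0.887
v 0.024 -0.698 -2.193
v -0.115 -1.134 -1.935
v 0.271 -0.83 -1.748
v -0.915 -0.765 -0.879
v -0.529 -0.462 -0.692
v -0.174 -1.125 -1.087
v -0.411 -0.478 -2.388
v -0.025 -0.175 -2.201
v -1.211 -0.11 -1.332
v -0.825 0.194 -1.145
v -0.766 0.185 -1.993
v -0.303 0.244 -1.109
v 0.191 0.016 -1.762
v -0.244 0.235 -1.957
v -0.55 0.376 -1.554
v -0.12 -0.161 -0.829
v 0.374 -0.389 -1.482
v 0.235 -0.825 -1.224
v -0.071 -0.684 -0.821
v 0.155 0.021 -1.238
v -1.314 -0.551 -1.598
v -0.82 -0.779 -2.251
v -0.869 -0.256 -2.259
v -1.175 -0.115 -1.856
v -1.131 -0.956 -1.318
v -0.637 -1.184 -1.971
v -0.39 -1.316 -1.526
v -0.696 -1.175 -1.123
v -1.095 -0.961 -1.842
v -1.505 3.235 1.402
v -1.181 3.323 1.799
v -2.272 2.293 2.916
v -2.595 2.205 2.518
v -1.403 3.556 1.798
v -2.493 2.526 2.914
v -1.663 3.666 1.645
v -2.754 2.636 2.761
v -1.863 3.612 1.399
v -2.954 2.582 2.516
v -1.926 3.413 1.155
v -3.017 2.383 2.271
v -1.828 3.147 1.004
v -2.919 2.117 2.121
v -1.607 2.914 1.006
v -2.697 1.884 2.122
v -1.346 2.804 1.159
v -2.437 1.774 2.275
v -1.146 2.858 1.404
v -2.237 1.828 2.521
v -1.083 3.057 1.649
v -2.174 2.027 2.765
v 0.498 2.238 -0.252
v 0.783 2.728 -0.376
v 1.727 2.391 0.467
v 1.442 1.902 0.592
v 0.585 2.798 -0.126
v 1.529 2.461 0.717
v 0.359 2.69 0.084
v 1.303 2.354 0.928
v 0.177 2.439 0.188
v 1.121 2.103 1.031
v 0.097 2.124 0.152
v 1.041 1.788 0.995
v 0.144 1.845 -0.012
v 1.089 1.509 0.831
v 0.304 1.691 -0.253
v 1.248 1.355 0.591
v 0.525 1.711 -0.492
v 1.469 1.375 0.351
v 0.738 1.898 -0.656
v 1.682 1.562 0.188
v 0.874 2.193 -0.691
v 1.818 1.857 0.153
v 0.891 2.502 -0.587
v 1.835 2.166 0.257
f 2 1 5
f 2 5 3
f 3 5 6
f 3 6 4
f 5 1 7
f 5 7 6
f 6 7 8
f 6 8 4
f 7 1 9
f 7 9 8
f 8 9 10
f 8 10 4
f 9 1 11
f 9 11 10
f 10 11 12
f 10 12 4
f 11 1 13
f 11 13 12
f 12 13 14
f 12 14 4
f 13 1 15
f 13 15 14
f 14 15 16
f 14 16 4
f 15 1 17
f 15 17 16
f 16 17 18
f 16 18 4
f 17 1 19
f 17 19 18
f 18 19 20
f 18 20 4
f 19 1 21
f 19 21 20
f 20 21 22
f 20 22 4
f 21 1 23
f 21 23 22
f 22 23 24
f 22 24 4
f 23 1 25
f 23 25 24
f 24 25 26
f 24 26 4
f 25 1 27
f 25 27 26
f 26 27 28
f 26 28 4
f 27 1 2
f 27 2 28
f 28 2 3
f 28 3 4
f 29 66 45
f 66 40 69
f 45 69 34
f 66 69 45
f 29 45 41
f 45 34 46
f 41 46 30
f 45 46 41
f 29 41 50
f 41 30 51
f 50 51 36
f 41 51 50
f 29 50 62
f 50 36 65
f 62 65 39
f 50 65 62
f 29 62 66
f 62 39 70
f 66 70 40
f 62 70 66
f 30 46 57
f 46 34 60
f 57 60 38
f 46 60 57
f 34 69 47
f 69 40 68
f 47 68 33
f 69 68 47
f 40 70 67
f 70 39 63
f 67 63 31
f 70 63 67
f 39 65 64
f 65 36 52
f 64 52 35
f 65 52 64
f 36 51 56
f 51 30 53
f 56 53 37
f 51 53 56
f 32 58 44
f 58 38 59
f 44 59 33
f 58 59 44
f 32 44 42
f 44 33 43
f 42 43 31
f 44 43 42
f 32 42 49
f 42 31 48
f 49 48 35
f 42 48 49
f 32 49 54
f 49 35 55
f 54 55 37
f 49 55 54
f 32 54 58
f 54 37 61
f 58 61 38
f 54 61 58
f 33 59 47
f 59 38 60
f 47 60 34
f 59 60 47
f 31 43 67
f 43 33 68
f 67 68 40
f 43 68 67
f 35 48 64
f 48 31 63
f 64 63 39
f 48 63 64
f 37 55 56
f 55 35 52
f 56 52 36
f 55 52 56
f 38 61 57
f 61 37 53
f 57 53 30
f 61 53 57
f 72 71 75
f 72 75 73
f 73 75 76
f 73 76 74
f 75 71 77
f 75 77 76
f 76 77 78
f 76 78 74
f 77 71 79
f 77 79 78
f 78 79 80
f 78 80 74
f 79 71 81
f 79 81 80
f 80 81 82
f 80 82 74
f 81 71 83
f 81 83 82
f 82 83 84
f 82 84 74
f 83 71 85
f 83 85 84
f 84 85 86
f 84 86 74
f 85 71 87
f 85 87 86
f 86 87 88
f 86 88 74
f 87 71 89
f 87 89 88
f 88 89 90
f 88 90 74
f 89 71 91
f 89 91 90
f 90 91 92
f 90 92 74
f 91 71 72
f 91 72 92
f 92 72 73
f 92 73 74
f 94 93 97
f 94 97 95
f 95 97 98
f 95 98 96
f 97 93 99
f 97 99 98
f 98 99 100
f 98 100 96
f 99 93 101
f 99 101 100
f 100 101 102
f 100 102 96
f 101 93 103
f 101 103 102
f 102 103 104
f 102 104 96
f 103 93 105
f 103 105 104
f 104 105 106
f 104 106 96
f 105 93 107
f 105 107 106
f 106 107 108
f 106 108 96
f 107 93 109
f 107 109 108
f 108 109 110
f 108 110 96
f 109 93 111
f 109 111 110
f 110 111 112
f 110 112 96
f 111 93 113
f 111 113 112
f 112 113 114
f 112 114 96
f 113 93 115
f 113 115 114
f 114 115 116
f 114 116 96
f 115 93 94
f 115 94 116
f 116 94 95
f 116 95 96



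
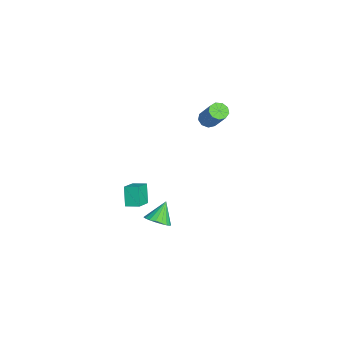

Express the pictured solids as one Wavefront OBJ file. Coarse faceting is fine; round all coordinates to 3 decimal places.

v -1.24 -1.286 -4.516
v -0.797 -0.611 -4.574
v -1.94 -0.734 -3.424
v -1.078 -0.541 -4.789
v -1.391 -0.62 -4.95
v -1.674 -0.83 -5.025
v -1.871 -1.131 -4.999
v -1.943 -1.462 -4.878
v -1.876 -1.759 -4.684
v -1.682 -1.962 -4.458
v -1.402 -2.031 -4.242
v -1.089 -1.953 -4.081
v -0.806 -1.743 -4.006
v -0.609 -1.442 -4.032
v -0.537 -1.11 -4.154
v -0.604 -0.814 -4.347
v -3.418 1.728 2.328
v -2.935 1.685 1.992
v -1.859 2.148 3.475
v -2.342 2.192 3.812
v -3.079 2.061 1.979
v -2.003 2.525 3.462
v -3.382 2.282 2.129
v -2.306 2.746 3.612
v -3.701 2.244 2.373
v -2.625 2.708 3.856
v -3.888 1.964 2.596
v -2.812 2.428 4.079
v -3.855 1.574 2.694
v -2.779 2.038 4.177
v -3.617 1.256 2.621
v -2.541 1.72 4.104
v -3.287 1.159 2.411
v -2.211 1.623 3.894
v -3.017 1.328 2.163
v -1.941 1.792 3.646
v -1.225 -2.582 -2.776
v -1.894 -2.585 -1.672
v -0.936 -1.814 -2.598
v -1.604 -1.816 -1.495
v -0.216 -3.104 -2.165
v -0.884 -3.106 -1.062
v 0.074 -2.335 -1.988
v -0.595 -2.338 -0.884
f 2 1 4
f 2 4 3
f 4 1 5
f 4 5 3
f 5 1 6
f 5 6 3
f 6 1 7
f 6 7 3
f 7 1 8
f 7 8 3
f 8 1 9
f 8 9 3
f 9 1 10
f 9 10 3
f 10 1 11
f 10 11 3
f 11 1 12
f 11 12 3
f 12 1 13
f 12 13 3
f 13 1 14
f 13 14 3
f 14 1 15
f 14 15 3
f 15 1 16
f 15 16 3
f 16 1 2
f 16 2 3
f 18 17 21
f 18 21 19
f 19 21 22
f 19 22 20
f 21 17 23
f 21 23 22
f 22 23 24
f 22 24 20
f 23 17 25
f 23 25 24
f 24 25 26
f 24 26 20
f 25 17 27
f 25 27 26
f 26 27 28
f 26 28 20
f 27 17 29
f 27 29 28
f 28 29 30
f 28 30 20
f 29 17 31
f 29 31 30
f 30 31 32
f 30 32 20
f 31 17 33
f 31 33 32
f 32 33 34
f 32 34 20
f 33 17 35
f 33 35 34
f 34 35 36
f 34 36 20
f 35 17 18
f 35 18 36
f 36 18 19
f 36 19 20
f 38 40 37
f 41 38 37
f 37 40 39
f 39 41 37
f 38 44 40
f 42 38 41
f 42 44 38
f 40 44 39
f 43 41 39
f 39 44 43
f 43 42 41
f 44 42 43



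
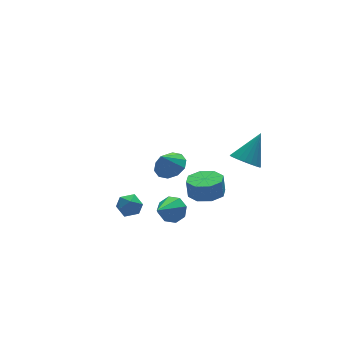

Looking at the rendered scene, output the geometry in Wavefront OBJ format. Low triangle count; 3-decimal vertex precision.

v -0.064 -3.597 0.7
v 0.863 -3.031 0.602
v 0.851 -2.818 1.722
v -0.076 -3.383 1.82
v 0.185 -2.554 0.504
v 0.173 -2.34 1.624
v -0.638 -2.688 0.521
v -0.65 -2.474 1.641
v -1.125 -3.354 0.643
v -1.137 -3.14 1.762
v -0.991 -4.162 0.798
v -1.003 -3.949 1.918
v -0.313 -4.64 0.896
v -0.325 -4.426 2.016
v 0.51 -4.506 0.879
v 0.498 -4.292 1.999
v 0.997 -3.84 0.758
v 0.985 -3.626 1.877
v -1.295 -1.76 -1.694
v -0.739 -1.648 -0.957
v -2.785 -2.72 -0.426
v -1.178 -1.096 -1.054
v -1.685 -0.933 -1.527
v -1.963 -1.255 -2.097
v -1.85 -1.873 -2.432
v -1.411 -2.425 -2.334
v -0.904 -2.588 -1.862
v -0.626 -2.266 -1.291
v 2.494 -3.45 2.414
v 3.212 -3.334 1.772
v 3.826 -2.89 4.006
v 3.047 -2.966 1.781
v 2.786 -2.682 1.899
v 2.475 -2.53 2.106
v 2.167 -2.538 2.367
v 1.916 -2.703 2.635
v 1.764 -2.997 2.866
v 1.739 -3.37 3.018
v 1.844 -3.756 3.066
v 2.062 -4.09 3.001
v 2.354 -4.313 2.835
v 2.67 -4.386 2.596
v 2.956 -4.298 2.325
v 3.162 -4.063 2.07
v 3.253 -3.722 1.875
v 1.641 4.052 -3.114
v 2.235 4.866 -2.698
v 0.939 3.948 -1.906
v 1.691 5.134 -2.991
v 1.128 4.989 -3.331
v 0.76 4.486 -3.588
v 0.729 3.817 -3.663
v 1.046 3.238 -3.529
v 1.59 2.97 -3.236
v 2.154 3.115 -2.896
v 2.521 3.618 -2.64
v 2.552 4.287 -2.564
v -3.777 0.106 -2.076
v -3.393 0.766 -1.632
v -2.587 -0.066 -2.848
v -2.203 0.594 -2.404
v -2.377 -0.17 -1.996
v -3.113 -0.064 -1.519
v -2.867 0.764 -2.961
v -3.603 0.87 -2.484
v -2.831 1.173 -2.179
v -2.528 0.595 -1.583
v -3.452 0.105 -2.897
v -3.149 -0.473 -2.301
f 2 1 5
f 2 5 3
f 3 5 6
f 3 6 4
f 5 1 7
f 5 7 6
f 6 7 8
f 6 8 4
f 7 1 9
f 7 9 8
f 8 9 10
f 8 10 4
f 9 1 11
f 9 11 10
f 10 11 12
f 10 12 4
f 11 1 13
f 11 13 12
f 12 13 14
f 12 14 4
f 13 1 15
f 13 15 14
f 14 15 16
f 14 16 4
f 15 1 17
f 15 17 16
f 16 17 18
f 16 18 4
f 17 1 2
f 17 2 18
f 18 2 3
f 18 3 4
f 20 19 22
f 20 22 21
f 22 19 23
f 22 23 21
f 23 19 24
f 23 24 21
f 24 19 25
f 24 25 21
f 25 19 26
f 25 26 21
f 26 19 27
f 26 27 21
f 27 19 28
f 27 28 21
f 28 19 20
f 28 20 21
f 30 29 32
f 30 32 31
f 32 29 33
f 32 33 31
f 33 29 34
f 33 34 31
f 34 29 35
f 34 35 31
f 35 29 36
f 35 36 31
f 36 29 37
f 36 37 31
f 37 29 38
f 37 38 31
f 38 29 39
f 38 39 31
f 39 29 40
f 39 40 31
f 40 29 41
f 40 41 31
f 41 29 42
f 41 42 31
f 42 29 43
f 42 43 31
f 43 29 44
f 43 44 31
f 44 29 45
f 44 45 31
f 45 29 30
f 45 30 31
f 47 46 49
f 47 49 48
f 49 46 50
f 49 50 48
f 50 46 51
f 50 51 48
f 51 46 52
f 51 52 48
f 52 46 53
f 52 53 48
f 53 46 54
f 53 54 48
f 54 46 55
f 54 55 48
f 55 46 56
f 55 56 48
f 56 46 57
f 56 57 48
f 57 46 47
f 57 47 48
f 58 69 63
f 58 63 59
f 58 59 65
f 58 65 68
f 58 68 69
f 59 63 67
f 63 69 62
f 69 68 60
f 68 65 64
f 65 59 66
f 61 67 62
f 61 62 60
f 61 60 64
f 61 64 66
f 61 66 67
f 62 67 63
f 60 62 69
f 64 60 68
f 66 64 65
f 67 66 59



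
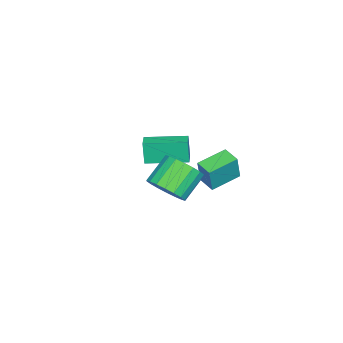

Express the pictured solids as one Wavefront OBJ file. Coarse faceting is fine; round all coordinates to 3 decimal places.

v -3.265 1.597 -3.054
v -2.906 1.588 -1.535
v -2.774 2.462 -3.164
v -2.416 2.452 -1.646
v -1.844 0.748 -3.394
v -1.486 0.738 -1.876
v -1.354 1.612 -3.505
v -0.995 1.603 -1.986
v 4.03 1.75 0.331
v 4.638 2.459 0.832
v 3.378 2.819 1.851
v 2.77 2.11 1.349
v 4.436 2.716 0.492
v 3.176 3.076 1.511
v 4.154 2.782 0.12
v 2.894 3.141 1.138
v 3.847 2.643 -0.211
v 2.587 3.003 0.808
v 3.577 2.327 -0.434
v 2.316 2.687 0.585
v 3.396 1.898 -0.506
v 2.136 2.257 0.513
v 3.341 1.439 -0.412
v 2.081 1.798 0.607
v 3.422 1.041 -0.171
v 2.162 1.401 0.848
v 3.624 0.784 0.169
v 2.364 1.144 1.188
v 3.906 0.719 0.542
v 2.646 1.078 1.56
v 4.213 0.857 0.872
v 2.953 1.217 1.891
v 4.484 1.173 1.095
v 3.223 1.533 2.114
v 4.664 1.603 1.167
v 3.404 1.962 2.186
v 4.719 2.062 1.073
v 3.459 2.421 2.092
v -0.616 -1.655 -1.604
v -0.758 -1.818 -0.292
v -1.496 0.334 -1.451
v -1.638 0.17 -0.139
v 0.138 -1.33 -1.481
v -0.004 -1.494 -0.169
v -0.742 0.658 -1.328
v -0.884 0.495 -0.016
f 2 4 1
f 5 2 1
f 1 4 3
f 3 5 1
f 2 8 4
f 6 2 5
f 6 8 2
f 4 8 3
f 7 5 3
f 3 8 7
f 7 6 5
f 8 6 7
f 10 9 13
f 10 13 11
f 11 13 14
f 11 14 12
f 13 9 15
f 13 15 14
f 14 15 16
f 14 16 12
f 15 9 17
f 15 17 16
f 16 17 18
f 16 18 12
f 17 9 19
f 17 19 18
f 18 19 20
f 18 20 12
f 19 9 21
f 19 21 20
f 20 21 22
f 20 22 12
f 21 9 23
f 21 23 22
f 22 23 24
f 22 24 12
f 23 9 25
f 23 25 24
f 24 25 26
f 24 26 12
f 25 9 27
f 25 27 26
f 26 27 28
f 26 28 12
f 27 9 29
f 27 29 28
f 28 29 30
f 28 30 12
f 29 9 31
f 29 31 30
f 30 31 32
f 30 32 12
f 31 9 33
f 31 33 32
f 32 33 34
f 32 34 12
f 33 9 35
f 33 35 34
f 34 35 36
f 34 36 12
f 35 9 37
f 35 37 36
f 36 37 38
f 36 38 12
f 37 9 10
f 37 10 38
f 38 10 11
f 38 11 12
f 40 42 39
f 43 40 39
f 39 42 41
f 41 43 39
f 40 46 42
f 44 40 43
f 44 46 40
f 42 46 41
f 45 43 41
f 41 46 45
f 45 44 43
f 46 44 45



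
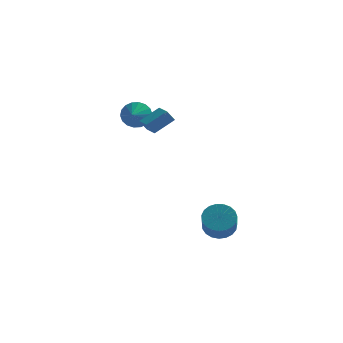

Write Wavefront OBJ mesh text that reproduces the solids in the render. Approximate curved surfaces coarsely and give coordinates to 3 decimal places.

v 2.564 0.425 -4.423
v 3.011 1.083 -3.834
v 3.403 -0.386 -2.489
v 2.956 -1.045 -3.077
v 2.622 1.1 -3.701
v 3.014 -0.369 -2.356
v 2.223 1.001 -3.694
v 2.614 -0.468 -2.349
v 1.882 0.802 -3.812
v 2.274 -0.667 -2.467
v 1.66 0.538 -4.036
v 2.051 -0.932 -2.691
v 1.594 0.254 -4.327
v 1.985 -1.215 -2.982
v 1.696 -0.001 -4.634
v 2.087 -1.47 -3.289
v 1.947 -0.181 -4.905
v 2.339 -1.65 -3.56
v 2.306 -0.257 -5.092
v 2.698 -1.726 -3.747
v 2.709 -0.215 -5.164
v 3.101 -1.685 -3.819
v 3.087 -0.063 -5.107
v 3.479 -1.532 -3.762
v 3.375 0.174 -4.932
v 3.767 -1.295 -3.587
v 3.523 0.454 -4.669
v 3.914 -1.015 -3.324
v 3.504 0.729 -4.363
v 3.896 -0.74 -3.018
v 3.324 0.952 -4.068
v 3.715 -0.518 -2.723
v -3.303 3.477 2.342
v -2.844 3.791 3.112
v -3.237 2.503 2.698
v -3.25 3.807 3.231
v -3.666 3.757 3.174
v -4.01 3.653 2.952
v -4.214 3.513 2.609
v -4.238 3.367 2.213
v -4.077 3.242 1.843
v -3.762 3.164 1.571
v -3.357 3.148 1.452
v -2.941 3.197 1.509
v -2.596 3.302 1.731
v -2.392 3.441 2.074
v -2.368 3.588 2.47
v -2.53 3.713 2.841
v -1.241 -0.943 3.453
v -0.341 -0.082 4.254
v -1.959 -0.09 3.343
v -1.059 0.771 4.143
v -0.861 -0.711 2.777
v 0.039 0.15 3.577
v -1.579 0.142 2.666
v -0.679 1.003 3.467
f 2 1 5
f 2 5 3
f 3 5 6
f 3 6 4
f 5 1 7
f 5 7 6
f 6 7 8
f 6 8 4
f 7 1 9
f 7 9 8
f 8 9 10
f 8 10 4
f 9 1 11
f 9 11 10
f 10 11 12
f 10 12 4
f 11 1 13
f 11 13 12
f 12 13 14
f 12 14 4
f 13 1 15
f 13 15 14
f 14 15 16
f 14 16 4
f 15 1 17
f 15 17 16
f 16 17 18
f 16 18 4
f 17 1 19
f 17 19 18
f 18 19 20
f 18 20 4
f 19 1 21
f 19 21 20
f 20 21 22
f 20 22 4
f 21 1 23
f 21 23 22
f 22 23 24
f 22 24 4
f 23 1 25
f 23 25 24
f 24 25 26
f 24 26 4
f 25 1 27
f 25 27 26
f 26 27 28
f 26 28 4
f 27 1 29
f 27 29 28
f 28 29 30
f 28 30 4
f 29 1 31
f 29 31 30
f 30 31 32
f 30 32 4
f 31 1 2
f 31 2 32
f 32 2 3
f 32 3 4
f 34 33 36
f 34 36 35
f 36 33 37
f 36 37 35
f 37 33 38
f 37 38 35
f 38 33 39
f 38 39 35
f 39 33 40
f 39 40 35
f 40 33 41
f 40 41 35
f 41 33 42
f 41 42 35
f 42 33 43
f 42 43 35
f 43 33 44
f 43 44 35
f 44 33 45
f 44 45 35
f 45 33 46
f 45 46 35
f 46 33 47
f 46 47 35
f 47 33 48
f 47 48 35
f 48 33 34
f 48 34 35
f 50 52 49
f 53 50 49
f 49 52 51
f 51 53 49
f 50 56 52
f 54 50 53
f 54 56 50
f 52 56 51
f 55 53 51
f 51 56 55
f 55 54 53
f 56 54 55



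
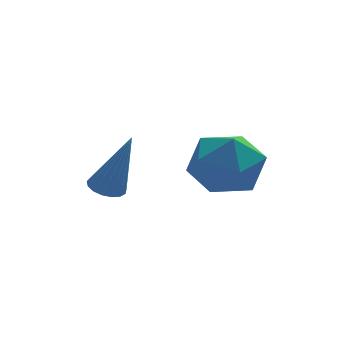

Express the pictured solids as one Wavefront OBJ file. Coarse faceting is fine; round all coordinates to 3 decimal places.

v 0.368 4.058 -0.426
v 0.653 4.468 -0.439
v 0.932 3.722 1.346
v 0.442 4.547 -0.357
v 0.215 4.514 -0.291
v 0.022 4.377 -0.256
v -0.091 4.166 -0.259
v -0.099 3.93 -0.301
v -0.001 3.724 -0.372
v 0.183 3.594 -0.455
v 0.408 3.571 -0.531
v 0.625 3.659 -0.584
v 0.782 3.838 -0.6
v 0.845 4.068 -0.576
v 0.798 4.295 -0.518
v 2.818 3.416 0.703
v 3.675 2.913 0.473
v 2.165 2.027 1.307
v 3.022 1.524 1.077
v 3.024 2.22 1.822
v 3.428 3.079 1.448
v 2.412 1.861 0.332
v 2.816 2.72 -0.042
v 3.424 1.952 0.243
v 3.802 2.174 1.164
v 2.038 2.766 0.616
v 2.416 2.988 1.537
f 2 1 4
f 2 4 3
f 4 1 5
f 4 5 3
f 5 1 6
f 5 6 3
f 6 1 7
f 6 7 3
f 7 1 8
f 7 8 3
f 8 1 9
f 8 9 3
f 9 1 10
f 9 10 3
f 10 1 11
f 10 11 3
f 11 1 12
f 11 12 3
f 12 1 13
f 12 13 3
f 13 1 14
f 13 14 3
f 14 1 15
f 14 15 3
f 15 1 2
f 15 2 3
f 16 27 21
f 16 21 17
f 16 17 23
f 16 23 26
f 16 26 27
f 17 21 25
f 21 27 20
f 27 26 18
f 26 23 22
f 23 17 24
f 19 25 20
f 19 20 18
f 19 18 22
f 19 22 24
f 19 24 25
f 20 25 21
f 18 20 27
f 22 18 26
f 24 22 23
f 25 24 17



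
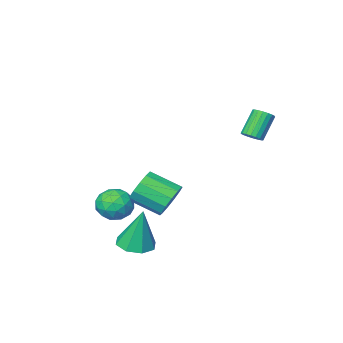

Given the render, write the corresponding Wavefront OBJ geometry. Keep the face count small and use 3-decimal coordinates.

v 2.899 -0.361 -2.185
v 3.691 -0.176 -1.702
v 2.969 -1.824 -1.738
v 3.761 -1.639 -1.255
v 2.934 -1.282 -0.963
v 2.891 -0.378 -1.239
v 3.769 -1.622 -2.201
v 3.726 -0.718 -2.477
v 4.229 -0.955 -1.712
v 3.713 -0.745 -0.946
v 2.947 -1.255 -2.494
v 2.431 -1.045 -1.728
v 3.289 -0.14 -1.983
v 3.371 -1.86 -1.457
v 2.885 -1.65 -1.285
v 3.35 -1.541 -1.001
v 2.819 -0.259 -1.711
v 3.285 -0.15 -1.427
v 2.839 -0.801 -0.992
v 3.375 -1.85 -2.013
v 3.841 -1.741 -1.729
v 3.31 -0.459 -2.439
v 3.775 -0.35 -2.155
v 3.821 -1.199 -2.448
v 4.071 -0.489 -1.705
v 4.112 -1.349 -1.441
v 4.116 -1.339 -1.998
v 4.091 -0.808 -2.16
v 3.768 -0.366 -1.255
v 3.808 -1.225 -0.992
v 3.322 -1.016 -0.82
v 3.297 -0.485 -0.983
v 4.083 -0.824 -1.26
v 2.852 -0.775 -2.448
v 2.892 -1.634 -2.185
v 3.363 -1.515 -2.457
v 3.338 -0.984 -2.62
v 2.548 -0.651 -1.999
v 2.589 -1.511 -1.735
v 2.569 -1.192 -1.28
v 2.544 -0.661 -1.442
v 2.577 -1.176 -2.18
v 4.076 2.274 -2.517
v 4.579 1.55 -2.338
v 3.924 2.686 -0.423
v 4.957 2.119 -2.423
v 4.819 2.78 -2.563
v 4.245 3.144 -2.676
v 3.572 2.998 -2.696
v 3.194 2.428 -2.611
v 3.332 1.768 -2.471
v 3.906 1.404 -2.358
v 1.155 0.245 -1.498
v 1.762 0.295 -2.24
v 2.753 -0.815 -1.504
v 2.145 -0.865 -0.762
v 1.922 0.672 -1.887
v 2.912 -0.438 -1.15
v 1.838 0.913 -1.41
v 2.829 -0.196 -0.673
v 1.537 0.943 -0.961
v 2.528 -0.167 -0.225
v 1.115 0.75 -0.683
v 2.106 -0.359 0.053
v 0.705 0.398 -0.664
v 1.696 -0.712 0.073
v 0.438 -0.004 -0.909
v 1.429 -1.113 -0.173
v 0.399 -0.326 -1.342
v 1.389 -1.436 -0.605
v 0.599 -0.467 -1.824
v 1.59 -1.577 -1.088
v 0.976 -0.382 -2.203
v 1.967 -1.492 -1.466
v 1.41 -0.098 -2.358
v 2.4 -1.208 -1.621
v -1.049 3.348 3.166
v -0.657 3.5 3.473
v -1.439 3.203 4.62
v -1.831 3.052 4.314
v -0.777 3.695 3.442
v -1.559 3.398 4.589
v -0.95 3.822 3.356
v -1.732 3.525 4.504
v -1.143 3.855 3.233
v -1.925 3.558 4.381
v -1.318 3.788 3.097
v -2.1 3.491 4.244
v -1.439 3.634 2.974
v -2.221 3.337 4.122
v -1.483 3.423 2.89
v -2.265 3.126 4.037
v -1.441 3.197 2.86
v -2.223 2.9 4.007
v -1.321 3.002 2.891
v -2.103 2.705 4.038
v -1.148 2.875 2.976
v -1.93 2.578 4.124
v -0.955 2.842 3.099
v -1.737 2.545 4.247
v -0.78 2.909 3.236
v -1.562 2.612 4.383
v -0.659 3.063 3.358
v -1.441 2.766 4.506
v -0.615 3.274 3.443
v -1.397 2.977 4.59
f 1 38 17
f 38 12 41
f 17 41 6
f 38 41 17
f 1 17 13
f 17 6 18
f 13 18 2
f 17 18 13
f 1 13 22
f 13 2 23
f 22 23 8
f 13 23 22
f 1 22 34
f 22 8 37
f 34 37 11
f 22 37 34
f 1 34 38
f 34 11 42
f 38 42 12
f 34 42 38
f 2 18 29
f 18 6 32
f 29 32 10
f 18 32 29
f 6 41 19
f 41 12 40
f 19 40 5
f 41 40 19
f 12 42 39
f 42 11 35
f 39 35 3
f 42 35 39
f 11 37 36
f 37 8 24
f 36 24 7
f 37 24 36
f 8 23 28
f 23 2 25
f 28 25 9
f 23 25 28
f 4 30 16
f 30 10 31
f 16 31 5
f 30 31 16
f 4 16 14
f 16 5 15
f 14 15 3
f 16 15 14
f 4 14 21
f 14 3 20
f 21 20 7
f 14 20 21
f 4 21 26
f 21 7 27
f 26 27 9
f 21 27 26
f 4 26 30
f 26 9 33
f 30 33 10
f 26 33 30
f 5 31 19
f 31 10 32
f 19 32 6
f 31 32 19
f 3 15 39
f 15 5 40
f 39 40 12
f 15 40 39
f 7 20 36
f 20 3 35
f 36 35 11
f 20 35 36
f 9 27 28
f 27 7 24
f 28 24 8
f 27 24 28
f 10 33 29
f 33 9 25
f 29 25 2
f 33 25 29
f 44 43 46
f 44 46 45
f 46 43 47
f 46 47 45
f 47 43 48
f 47 48 45
f 48 43 49
f 48 49 45
f 49 43 50
f 49 50 45
f 50 43 51
f 50 51 45
f 51 43 52
f 51 52 45
f 52 43 44
f 52 44 45
f 54 53 57
f 54 57 55
f 55 57 58
f 55 58 56
f 57 53 59
f 57 59 58
f 58 59 60
f 58 60 56
f 59 53 61
f 59 61 60
f 60 61 62
f 60 62 56
f 61 53 63
f 61 63 62
f 62 63 64
f 62 64 56
f 63 53 65
f 63 65 64
f 64 65 66
f 64 66 56
f 65 53 67
f 65 67 66
f 66 67 68
f 66 68 56
f 67 53 69
f 67 69 68
f 68 69 70
f 68 70 56
f 69 53 71
f 69 71 70
f 70 71 72
f 70 72 56
f 71 53 73
f 71 73 72
f 72 73 74
f 72 74 56
f 73 53 75
f 73 75 74
f 74 75 76
f 74 76 56
f 75 53 54
f 75 54 76
f 76 54 55
f 76 55 56
f 78 77 81
f 78 81 79
f 79 81 82
f 79 82 80
f 81 77 83
f 81 83 82
f 82 83 84
f 82 84 80
f 83 77 85
f 83 85 84
f 84 85 86
f 84 86 80
f 85 77 87
f 85 87 86
f 86 87 88
f 86 88 80
f 87 77 89
f 87 89 88
f 88 89 90
f 88 90 80
f 89 77 91
f 89 91 90
f 90 91 92
f 90 92 80
f 91 77 93
f 91 93 92
f 92 93 94
f 92 94 80
f 93 77 95
f 93 95 94
f 94 95 96
f 94 96 80
f 95 77 97
f 95 97 96
f 96 97 98
f 96 98 80
f 97 77 99
f 97 99 98
f 98 99 100
f 98 100 80
f 99 77 101
f 99 101 100
f 100 101 102
f 100 102 80
f 101 77 103
f 101 103 102
f 102 103 104
f 102 104 80
f 103 77 105
f 103 105 104
f 104 105 106
f 104 106 80
f 105 77 78
f 105 78 106
f 106 78 79
f 106 79 80



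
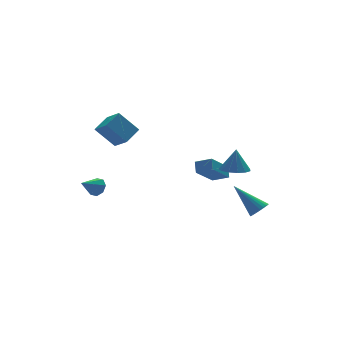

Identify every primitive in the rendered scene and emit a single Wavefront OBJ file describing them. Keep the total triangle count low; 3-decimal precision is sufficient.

v -2.833 3.318 -3.859
v -2.467 3.246 -3.315
v -3.927 3.022 -3.161
v -2.633 3.719 -3.375
v -2.917 3.957 -3.718
v -3.151 3.821 -4.144
v -3.2 3.39 -4.403
v -3.034 2.917 -4.343
v -2.75 2.678 -3.999
v -2.515 2.815 -3.574
v 4.193 2.684 -4.614
v 2.695 1.879 -3.299
v 4.409 3.235 -4.031
v 2.911 2.429 -2.716
v 4.909 1.991 -4.224
v 3.411 1.185 -2.909
v 5.125 2.541 -3.641
v 3.627 1.736 -2.326
v 3.994 -3.165 -4.309
v 4.449 -2.724 -4.494
v 3.166 -1.715 -2.891
v 4.258 -2.672 -4.659
v 4.028 -2.695 -4.77
v 3.791 -2.789 -4.812
v 3.586 -2.94 -4.777
v 3.443 -3.126 -4.67
v 3.384 -3.318 -4.509
v 3.417 -3.486 -4.317
v 3.539 -3.606 -4.124
v 3.729 -3.658 -3.959
v 3.96 -3.635 -3.847
v 4.196 -3.541 -3.806
v 4.401 -3.39 -3.841
v 4.545 -3.204 -3.947
v 4.604 -3.012 -4.108
v 4.57 -2.844 -4.3
v 2.198 -3.55 -0.577
v 2.991 -3.25 -0.724
v 2.382 -3.35 0.817
v 2.695 -2.867 -0.74
v 2.241 -2.7 -0.704
v 1.774 -2.804 -0.628
v 1.441 -3.144 -0.536
v 1.349 -3.613 -0.456
v 1.527 -4.062 -0.415
v 1.918 -4.349 -0.426
v 2.398 -4.381 -0.484
v 2.814 -4.15 -0.572
v 3.035 -3.728 -0.661
v -1.514 3.702 -1.019
v -1.28 2.627 -0.307
v -2.467 4.323 0.23
v -2.234 3.248 0.942
v -0.466 4.272 -0.502
v -0.233 3.197 0.21
v -1.42 4.893 0.747
v -1.186 3.818 1.459
f 2 1 4
f 2 4 3
f 4 1 5
f 4 5 3
f 5 1 6
f 5 6 3
f 6 1 7
f 6 7 3
f 7 1 8
f 7 8 3
f 8 1 9
f 8 9 3
f 9 1 10
f 9 10 3
f 10 1 2
f 10 2 3
f 12 14 11
f 15 12 11
f 11 14 13
f 13 15 11
f 12 18 14
f 16 12 15
f 16 18 12
f 14 18 13
f 17 15 13
f 13 18 17
f 17 16 15
f 18 16 17
f 20 19 22
f 20 22 21
f 22 19 23
f 22 23 21
f 23 19 24
f 23 24 21
f 24 19 25
f 24 25 21
f 25 19 26
f 25 26 21
f 26 19 27
f 26 27 21
f 27 19 28
f 27 28 21
f 28 19 29
f 28 29 21
f 29 19 30
f 29 30 21
f 30 19 31
f 30 31 21
f 31 19 32
f 31 32 21
f 32 19 33
f 32 33 21
f 33 19 34
f 33 34 21
f 34 19 35
f 34 35 21
f 35 19 36
f 35 36 21
f 36 19 20
f 36 20 21
f 38 37 40
f 38 40 39
f 40 37 41
f 40 41 39
f 41 37 42
f 41 42 39
f 42 37 43
f 42 43 39
f 43 37 44
f 43 44 39
f 44 37 45
f 44 45 39
f 45 37 46
f 45 46 39
f 46 37 47
f 46 47 39
f 47 37 48
f 47 48 39
f 48 37 49
f 48 49 39
f 49 37 38
f 49 38 39
f 51 53 50
f 54 51 50
f 50 53 52
f 52 54 50
f 51 57 53
f 55 51 54
f 55 57 51
f 53 57 52
f 56 54 52
f 52 57 56
f 56 55 54
f 57 55 56



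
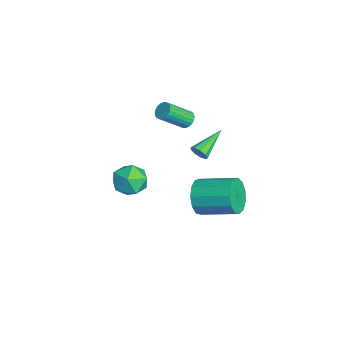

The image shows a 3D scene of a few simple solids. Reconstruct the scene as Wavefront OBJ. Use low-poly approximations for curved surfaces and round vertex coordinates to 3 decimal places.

v -0.81 -2.118 -2.723
v -0.054 -2.106 -3.527
v -0.346 -3.794 -2.313
v 0.41 -3.782 -3.117
v 0.551 -3.159 -2.217
v 0.265 -2.123 -2.47
v -0.665 -3.777 -3.37
v -0.951 -2.741 -3.623
v 0.036 -3.131 -3.927
v 0.788 -2.749 -3.214
v -1.188 -3.151 -2.626
v -0.436 -2.769 -1.913
v 2.846 0.209 -1.998
v 3.475 0.211 -2.888
v 4.342 2.033 -2.272
v 3.714 2.031 -1.382
v 2.959 0.508 -3.04
v 3.826 2.33 -2.424
v 2.408 0.709 -2.861
v 3.275 2.532 -2.245
v 1.995 0.752 -2.408
v 2.862 2.575 -1.792
v 1.853 0.623 -1.825
v 2.72 2.445 -1.209
v 2.026 0.362 -1.296
v 2.893 2.184 -0.68
v 2.46 0.052 -0.991
v 3.327 1.875 -0.375
v 3.016 -0.208 -1.005
v 3.883 1.615 -0.389
v 3.519 -0.335 -1.335
v 4.386 1.487 -0.719
v 3.808 -0.29 -1.875
v 4.675 1.532 -1.259
v 3.791 -0.087 -2.454
v 4.658 1.736 -1.838
v -0.811 0.76 -1.669
v -0.503 0.776 -1.202
v -2.029 2.14 -0.911
v -0.371 1.031 -1.454
v -0.444 1.16 -1.808
v -0.69 1.102 -2.096
v -0.992 0.884 -2.184
v -1.21 0.608 -2.032
v -1.241 0.403 -1.709
v -1.071 0.366 -1.368
v -0.779 0.513 -1.168
v -3.422 0.497 -1.008
v -2.867 0.55 -1.124
v -2.482 -0.803 0.092
v -3.038 -0.857 0.208
v -2.895 0.703 -0.946
v -2.51 -0.65 0.271
v -3.014 0.82 -0.778
v -2.629 -0.533 0.439
v -3.204 0.882 -0.649
v -2.819 -0.472 0.567
v -3.431 0.876 -0.583
v -3.047 -0.477 0.633
v -3.657 0.805 -0.591
v -3.273 -0.548 0.626
v -3.843 0.681 -0.671
v -3.458 -0.672 0.546
v -3.955 0.525 -0.809
v -3.571 -0.828 0.408
v -3.976 0.364 -0.981
v -3.591 -0.989 0.236
v -3.901 0.226 -1.159
v -3.516 -1.128 0.058
v -3.743 0.134 -1.31
v -3.358 -1.219 -0.093
v -3.529 0.106 -1.409
v -3.145 -1.247 -0.192
v -3.298 0.145 -1.439
v -2.913 -1.208 -0.222
v -3.087 0.244 -1.395
v -2.703 -1.109 -0.178
v -2.935 0.388 -1.283
v -2.55 -0.965 -0.066
f 1 12 6
f 1 6 2
f 1 2 8
f 1 8 11
f 1 11 12
f 2 6 10
f 6 12 5
f 12 11 3
f 11 8 7
f 8 2 9
f 4 10 5
f 4 5 3
f 4 3 7
f 4 7 9
f 4 9 10
f 5 10 6
f 3 5 12
f 7 3 11
f 9 7 8
f 10 9 2
f 14 13 17
f 14 17 15
f 15 17 18
f 15 18 16
f 17 13 19
f 17 19 18
f 18 19 20
f 18 20 16
f 19 13 21
f 19 21 20
f 20 21 22
f 20 22 16
f 21 13 23
f 21 23 22
f 22 23 24
f 22 24 16
f 23 13 25
f 23 25 24
f 24 25 26
f 24 26 16
f 25 13 27
f 25 27 26
f 26 27 28
f 26 28 16
f 27 13 29
f 27 29 28
f 28 29 30
f 28 30 16
f 29 13 31
f 29 31 30
f 30 31 32
f 30 32 16
f 31 13 33
f 31 33 32
f 32 33 34
f 32 34 16
f 33 13 35
f 33 35 34
f 34 35 36
f 34 36 16
f 35 13 14
f 35 14 36
f 36 14 15
f 36 15 16
f 38 37 40
f 38 40 39
f 40 37 41
f 40 41 39
f 41 37 42
f 41 42 39
f 42 37 43
f 42 43 39
f 43 37 44
f 43 44 39
f 44 37 45
f 44 45 39
f 45 37 46
f 45 46 39
f 46 37 47
f 46 47 39
f 47 37 38
f 47 38 39
f 49 48 52
f 49 52 50
f 50 52 53
f 50 53 51
f 52 48 54
f 52 54 53
f 53 54 55
f 53 55 51
f 54 48 56
f 54 56 55
f 55 56 57
f 55 57 51
f 56 48 58
f 56 58 57
f 57 58 59
f 57 59 51
f 58 48 60
f 58 60 59
f 59 60 61
f 59 61 51
f 60 48 62
f 60 62 61
f 61 62 63
f 61 63 51
f 62 48 64
f 62 64 63
f 63 64 65
f 63 65 51
f 64 48 66
f 64 66 65
f 65 66 67
f 65 67 51
f 66 48 68
f 66 68 67
f 67 68 69
f 67 69 51
f 68 48 70
f 68 70 69
f 69 70 71
f 69 71 51
f 70 48 72
f 70 72 71
f 71 72 73
f 71 73 51
f 72 48 74
f 72 74 73
f 73 74 75
f 73 75 51
f 74 48 76
f 74 76 75
f 75 76 77
f 75 77 51
f 76 48 78
f 76 78 77
f 77 78 79
f 77 79 51
f 78 48 49
f 78 49 79
f 79 49 50
f 79 50 51



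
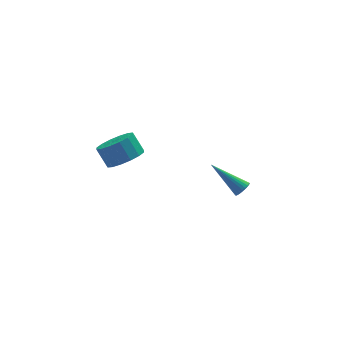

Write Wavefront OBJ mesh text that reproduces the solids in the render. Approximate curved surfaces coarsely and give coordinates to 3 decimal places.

v 3.324 1.935 -3.175
v 3.647 1.873 -2.798
v 2.056 3.045 -1.905
v 3.713 2.038 -2.877
v 3.719 2.188 -3.001
v 3.666 2.3 -3.152
v 3.56 2.356 -3.307
v 3.419 2.348 -3.441
v 3.263 2.277 -3.535
v 3.117 2.154 -3.573
v 3.002 1.997 -3.552
v 2.936 1.832 -3.472
v 2.93 1.682 -3.348
v 2.983 1.57 -3.197
v 3.089 1.514 -3.042
v 3.23 1.523 -2.908
v 3.386 1.594 -2.815
v 3.532 1.716 -2.776
v -2.889 0.271 1.996
v -1.98 0.468 2.234
v -2.342 1.065 3.123
v -3.251 0.869 2.884
v -2.116 0.837 1.931
v -2.478 1.434 2.819
v -2.459 1.055 1.645
v -2.821 1.652 2.533
v -2.917 1.062 1.453
v -3.28 1.66 2.341
v -3.368 0.858 1.406
v -3.73 1.455 2.294
v -3.69 0.497 1.518
v -4.052 1.094 2.406
v -3.798 0.075 1.757
v -4.16 0.672 2.646
v -3.662 -0.294 2.061
v -4.024 0.303 2.949
v -3.319 -0.512 2.347
v -3.681 0.085 3.235
v -2.86 -0.52 2.539
v -3.223 0.078 3.427
v -2.41 -0.315 2.586
v -2.772 0.282 3.474
v -2.088 0.046 2.474
v -2.45 0.643 3.362
f 2 1 4
f 2 4 3
f 4 1 5
f 4 5 3
f 5 1 6
f 5 6 3
f 6 1 7
f 6 7 3
f 7 1 8
f 7 8 3
f 8 1 9
f 8 9 3
f 9 1 10
f 9 10 3
f 10 1 11
f 10 11 3
f 11 1 12
f 11 12 3
f 12 1 13
f 12 13 3
f 13 1 14
f 13 14 3
f 14 1 15
f 14 15 3
f 15 1 16
f 15 16 3
f 16 1 17
f 16 17 3
f 17 1 18
f 17 18 3
f 18 1 2
f 18 2 3
f 20 19 23
f 20 23 21
f 21 23 24
f 21 24 22
f 23 19 25
f 23 25 24
f 24 25 26
f 24 26 22
f 25 19 27
f 25 27 26
f 26 27 28
f 26 28 22
f 27 19 29
f 27 29 28
f 28 29 30
f 28 30 22
f 29 19 31
f 29 31 30
f 30 31 32
f 30 32 22
f 31 19 33
f 31 33 32
f 32 33 34
f 32 34 22
f 33 19 35
f 33 35 34
f 34 35 36
f 34 36 22
f 35 19 37
f 35 37 36
f 36 37 38
f 36 38 22
f 37 19 39
f 37 39 38
f 38 39 40
f 38 40 22
f 39 19 41
f 39 41 40
f 40 41 42
f 40 42 22
f 41 19 43
f 41 43 42
f 42 43 44
f 42 44 22
f 43 19 20
f 43 20 44
f 44 20 21
f 44 21 22



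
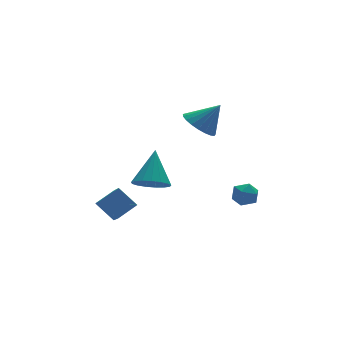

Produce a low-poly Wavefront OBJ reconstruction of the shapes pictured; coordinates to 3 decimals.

v -4.337 -0.668 -3.923
v -4.918 0.182 -2.974
v -3.911 0.647 -4.841
v -4.492 1.497 -3.893
v -3.228 -0.597 -3.307
v -3.809 0.253 -2.359
v -2.802 0.718 -4.226
v -3.383 1.568 -3.277
v 1.949 -1.046 -4.065
v 2.3 -0.647 -3.454
v 3.12 -1.493 -4.446
v 3.471 -1.094 -3.835
v 2.997 -1.732 -3.682
v 2.273 -1.456 -3.447
v 3.147 -0.684 -4.453
v 2.423 -0.408 -4.218
v 3.04 -0.423 -3.694
v 2.947 -1.071 -3.217
v 2.473 -1.069 -4.683
v 2.38 -1.717 -4.206
v -2.894 -1.44 -1.507
v -2.394 -2.245 -1.218
v -2.046 -0.32 0.147
v -2.097 -2.028 -1.517
v -1.983 -1.677 -1.814
v -2.077 -1.271 -2.04
v -2.359 -0.904 -2.144
v -2.763 -0.66 -2.102
v -3.197 -0.595 -1.924
v -3.562 -0.723 -1.65
v -3.773 -1.016 -1.343
v -3.784 -1.405 -1.074
v -3.59 -1.803 -0.904
v -3.237 -2.118 -0.872
v -2.806 -2.277 -0.985
v 1.272 1.157 0.467
v 2.106 1.539 -0.083
v 2.308 0.803 1.793
v 1.961 1.902 0.128
v 1.696 2.137 0.397
v 1.357 2.202 0.679
v 1.004 2.087 0.924
v 0.698 1.81 1.09
v 0.49 1.421 1.148
v 0.418 0.986 1.088
v 0.493 0.581 0.921
v 0.703 0.275 0.676
v 1.012 0.122 0.394
v 1.365 0.147 0.125
v 1.702 0.348 -0.085
v 1.965 0.688 -0.2
v 2.108 1.109 -0.199
f 2 4 1
f 5 2 1
f 1 4 3
f 3 5 1
f 2 8 4
f 6 2 5
f 6 8 2
f 4 8 3
f 7 5 3
f 3 8 7
f 7 6 5
f 8 6 7
f 9 20 14
f 9 14 10
f 9 10 16
f 9 16 19
f 9 19 20
f 10 14 18
f 14 20 13
f 20 19 11
f 19 16 15
f 16 10 17
f 12 18 13
f 12 13 11
f 12 11 15
f 12 15 17
f 12 17 18
f 13 18 14
f 11 13 20
f 15 11 19
f 17 15 16
f 18 17 10
f 22 21 24
f 22 24 23
f 24 21 25
f 24 25 23
f 25 21 26
f 25 26 23
f 26 21 27
f 26 27 23
f 27 21 28
f 27 28 23
f 28 21 29
f 28 29 23
f 29 21 30
f 29 30 23
f 30 21 31
f 30 31 23
f 31 21 32
f 31 32 23
f 32 21 33
f 32 33 23
f 33 21 34
f 33 34 23
f 34 21 35
f 34 35 23
f 35 21 22
f 35 22 23
f 37 36 39
f 37 39 38
f 39 36 40
f 39 40 38
f 40 36 41
f 40 41 38
f 41 36 42
f 41 42 38
f 42 36 43
f 42 43 38
f 43 36 44
f 43 44 38
f 44 36 45
f 44 45 38
f 45 36 46
f 45 46 38
f 46 36 47
f 46 47 38
f 47 36 48
f 47 48 38
f 48 36 49
f 48 49 38
f 49 36 50
f 49 50 38
f 50 36 51
f 50 51 38
f 51 36 52
f 51 52 38
f 52 36 37
f 52 37 38

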